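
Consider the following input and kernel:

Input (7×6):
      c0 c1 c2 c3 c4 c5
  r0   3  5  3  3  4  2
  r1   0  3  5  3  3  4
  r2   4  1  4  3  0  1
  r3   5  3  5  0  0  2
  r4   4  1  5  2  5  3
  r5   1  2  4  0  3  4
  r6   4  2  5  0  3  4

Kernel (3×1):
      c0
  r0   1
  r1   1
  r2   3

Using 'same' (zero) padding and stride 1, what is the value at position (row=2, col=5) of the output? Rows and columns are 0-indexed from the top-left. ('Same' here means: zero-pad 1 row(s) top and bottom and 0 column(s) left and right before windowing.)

11

The receptive field on the zero-padded input at this output position is [4 / 1 / 2]. Elementwise product with the kernel and sum: 4·1 + 1·1 + 2·3.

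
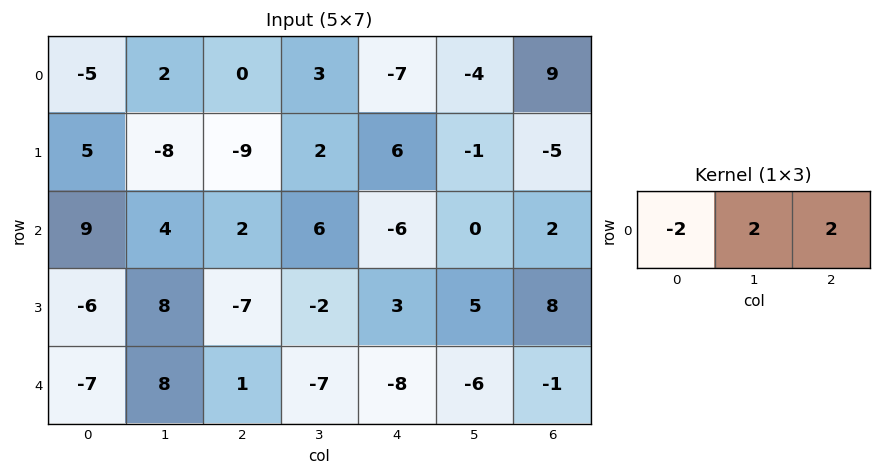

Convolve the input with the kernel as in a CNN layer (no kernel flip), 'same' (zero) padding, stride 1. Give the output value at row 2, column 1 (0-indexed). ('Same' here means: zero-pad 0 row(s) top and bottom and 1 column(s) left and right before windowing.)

-6

The receptive field on the zero-padded input at this output position is [9 4 2]. Elementwise product with the kernel and sum: 9·-2 + 4·2 + 2·2.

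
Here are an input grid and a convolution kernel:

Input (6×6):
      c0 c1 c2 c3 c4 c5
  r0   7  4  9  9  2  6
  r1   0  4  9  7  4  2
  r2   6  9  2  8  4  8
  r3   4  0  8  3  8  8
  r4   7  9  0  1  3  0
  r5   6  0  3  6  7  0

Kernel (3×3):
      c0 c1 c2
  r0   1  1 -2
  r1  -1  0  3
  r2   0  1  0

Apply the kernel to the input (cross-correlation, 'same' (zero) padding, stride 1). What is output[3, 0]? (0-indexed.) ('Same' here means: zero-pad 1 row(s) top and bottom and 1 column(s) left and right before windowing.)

-5

The receptive field on the zero-padded input at this output position is [0 6 9 / 0 4 0 / 0 7 9]. Elementwise product with the kernel and sum: 0·1 + 6·1 + 9·-2 + 0·-1 + 0·3 + 7·1.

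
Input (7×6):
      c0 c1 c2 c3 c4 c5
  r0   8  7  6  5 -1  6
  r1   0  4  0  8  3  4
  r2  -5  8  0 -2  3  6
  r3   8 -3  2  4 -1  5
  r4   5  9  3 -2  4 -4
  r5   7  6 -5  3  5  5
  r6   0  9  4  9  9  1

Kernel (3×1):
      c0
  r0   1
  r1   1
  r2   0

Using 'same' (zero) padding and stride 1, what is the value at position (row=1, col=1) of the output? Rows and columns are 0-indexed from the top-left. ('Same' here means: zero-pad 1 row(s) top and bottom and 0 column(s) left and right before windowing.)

11

The receptive field on the zero-padded input at this output position is [7 / 4 / 8]. Elementwise product with the kernel and sum: 7·1 + 4·1.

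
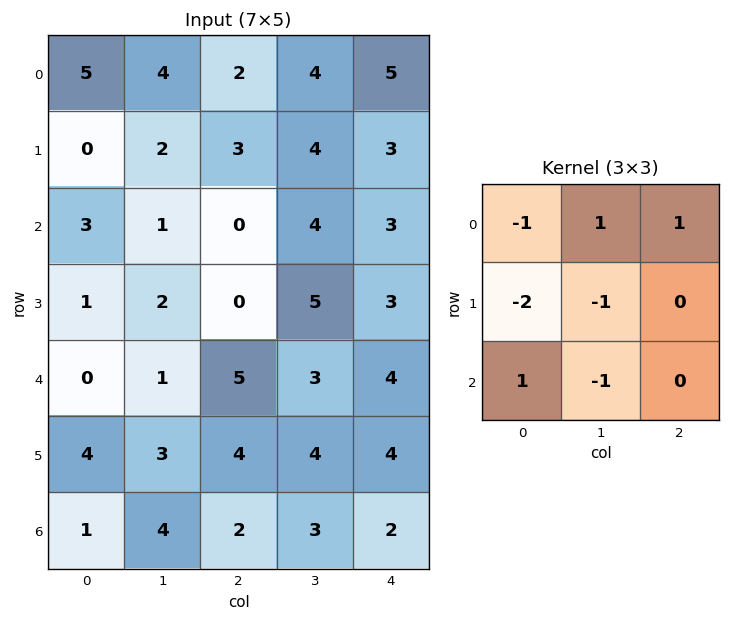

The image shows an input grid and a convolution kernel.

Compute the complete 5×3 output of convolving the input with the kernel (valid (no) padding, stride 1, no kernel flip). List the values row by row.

1 -4 -7
-3 5 -5
-7 -5 4
1 -5 -5
-8 -1 -11

Output[0,0]: The receptive field on the input at this output position is [5 4 2 / 0 2 3 / 3 1 0]. Elementwise product with the kernel and sum: 5·-1 + 4·1 + 2·1 + 0·-2 + 2·-1 + 3·1 + 1·-1.
Output[0,1]: The receptive field on the input at this output position is [4 2 4 / 2 3 4 / 1 0 4]. Elementwise product with the kernel and sum: 4·-1 + 2·1 + 4·1 + 2·-2 + 3·-1 + 1·1 + 0·-1.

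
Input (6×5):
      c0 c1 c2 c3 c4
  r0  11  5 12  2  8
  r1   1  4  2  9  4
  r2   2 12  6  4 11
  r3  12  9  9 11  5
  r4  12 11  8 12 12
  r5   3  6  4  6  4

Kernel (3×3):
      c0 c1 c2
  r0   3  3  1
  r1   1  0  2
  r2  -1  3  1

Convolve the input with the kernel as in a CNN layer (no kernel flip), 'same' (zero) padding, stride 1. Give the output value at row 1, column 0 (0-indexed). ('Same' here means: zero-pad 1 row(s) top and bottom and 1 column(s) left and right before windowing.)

The receptive field on the zero-padded input at this output position is [0 11 5 / 0 1 4 / 0 2 12]. Elementwise product with the kernel and sum: 0·3 + 11·3 + 5·1 + 0·1 + 4·2 + 0·-1 + 2·3 + 12·1.

64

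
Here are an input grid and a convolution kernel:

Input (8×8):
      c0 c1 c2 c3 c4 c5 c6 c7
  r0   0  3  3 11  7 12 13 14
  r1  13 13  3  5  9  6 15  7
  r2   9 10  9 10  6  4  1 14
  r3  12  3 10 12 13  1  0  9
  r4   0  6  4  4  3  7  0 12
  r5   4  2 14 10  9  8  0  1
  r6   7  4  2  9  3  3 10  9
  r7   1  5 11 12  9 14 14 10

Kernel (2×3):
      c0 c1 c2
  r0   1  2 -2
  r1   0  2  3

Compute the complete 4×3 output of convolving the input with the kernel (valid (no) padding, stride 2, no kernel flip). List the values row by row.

35 48 62
47 80 14
50 53 33
54 65 59

Output[0,0]: The receptive field on the input at this output position is [0 3 3 / 13 13 3]. Elementwise product with the kernel and sum: 0·1 + 3·2 + 3·-2 + 13·2 + 3·3.
Output[0,1]: The receptive field on the input at this output position is [3 11 7 / 3 5 9]. Elementwise product with the kernel and sum: 3·1 + 11·2 + 7·-2 + 5·2 + 9·3.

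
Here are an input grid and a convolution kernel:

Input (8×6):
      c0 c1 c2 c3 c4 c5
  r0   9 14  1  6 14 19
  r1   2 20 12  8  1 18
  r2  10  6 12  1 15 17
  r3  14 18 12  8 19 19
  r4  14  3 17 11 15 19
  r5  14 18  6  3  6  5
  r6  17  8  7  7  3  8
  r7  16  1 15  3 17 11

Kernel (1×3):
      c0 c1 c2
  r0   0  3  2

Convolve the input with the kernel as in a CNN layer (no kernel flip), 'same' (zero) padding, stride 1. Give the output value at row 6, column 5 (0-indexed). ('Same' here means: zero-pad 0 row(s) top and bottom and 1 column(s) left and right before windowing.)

24

The receptive field on the zero-padded input at this output position is [3 8 0]. Elementwise product with the kernel and sum: 8·3 + 0·2.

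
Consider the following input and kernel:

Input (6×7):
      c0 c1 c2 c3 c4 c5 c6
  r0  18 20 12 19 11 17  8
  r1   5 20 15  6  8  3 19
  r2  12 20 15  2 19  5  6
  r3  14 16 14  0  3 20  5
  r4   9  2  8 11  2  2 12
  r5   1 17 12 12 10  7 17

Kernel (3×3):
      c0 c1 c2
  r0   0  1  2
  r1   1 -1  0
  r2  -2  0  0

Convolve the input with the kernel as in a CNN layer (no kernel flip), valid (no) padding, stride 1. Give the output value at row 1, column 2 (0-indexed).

The receptive field on the input at this output position is [15 6 8 / 15 2 19 / 14 0 3]. Elementwise product with the kernel and sum: 6·1 + 8·2 + 15·1 + 2·-1 + 14·-2.

7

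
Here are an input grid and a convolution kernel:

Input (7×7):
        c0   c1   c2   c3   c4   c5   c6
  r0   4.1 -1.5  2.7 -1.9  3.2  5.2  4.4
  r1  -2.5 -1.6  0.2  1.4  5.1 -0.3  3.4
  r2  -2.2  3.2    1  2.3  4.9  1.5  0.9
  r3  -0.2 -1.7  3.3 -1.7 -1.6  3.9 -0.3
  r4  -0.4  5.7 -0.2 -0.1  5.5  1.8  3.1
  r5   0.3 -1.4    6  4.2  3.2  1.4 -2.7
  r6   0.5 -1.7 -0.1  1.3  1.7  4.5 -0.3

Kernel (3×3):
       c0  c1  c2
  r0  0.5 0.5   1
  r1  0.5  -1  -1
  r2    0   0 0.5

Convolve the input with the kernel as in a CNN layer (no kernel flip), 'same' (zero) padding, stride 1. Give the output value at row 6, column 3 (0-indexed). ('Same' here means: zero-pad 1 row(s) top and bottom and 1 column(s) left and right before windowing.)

5.25

The receptive field on the zero-padded input at this output position is [6 4.2 3.2 / -0.1 1.3 1.7 / 0 0 0]. Elementwise product with the kernel and sum: 6·0.5 + 4.2·0.5 + 3.2·1 + -0.1·0.5 + 1.3·-1 + 1.7·-1 + 0·0.5.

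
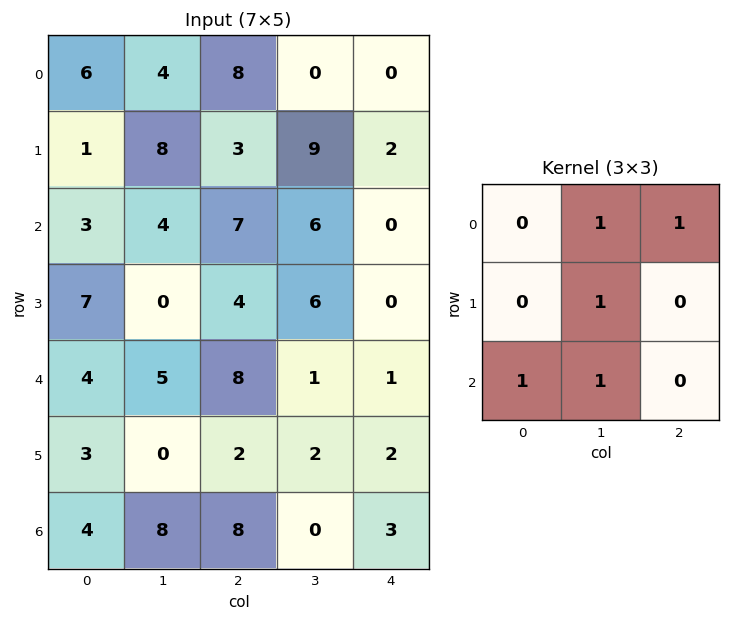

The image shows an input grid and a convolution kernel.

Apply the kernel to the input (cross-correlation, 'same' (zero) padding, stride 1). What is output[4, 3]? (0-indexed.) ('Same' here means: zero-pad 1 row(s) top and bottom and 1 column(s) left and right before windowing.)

The receptive field on the zero-padded input at this output position is [4 6 0 / 8 1 1 / 2 2 2]. Elementwise product with the kernel and sum: 6·1 + 0·1 + 1·1 + 2·1 + 2·1.

11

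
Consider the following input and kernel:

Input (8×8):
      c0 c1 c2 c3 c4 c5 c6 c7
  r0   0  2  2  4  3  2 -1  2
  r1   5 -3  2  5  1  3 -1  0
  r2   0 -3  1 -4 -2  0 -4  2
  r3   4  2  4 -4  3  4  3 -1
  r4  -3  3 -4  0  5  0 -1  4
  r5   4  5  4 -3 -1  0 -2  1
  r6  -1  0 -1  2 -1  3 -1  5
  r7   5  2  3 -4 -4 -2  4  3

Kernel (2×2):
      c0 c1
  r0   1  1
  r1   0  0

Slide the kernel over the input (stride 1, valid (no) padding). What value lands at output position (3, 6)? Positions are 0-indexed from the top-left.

2

The receptive field on the input at this output position is [3 -1 / -1 4]. Elementwise product with the kernel and sum: 3·1 + -1·1.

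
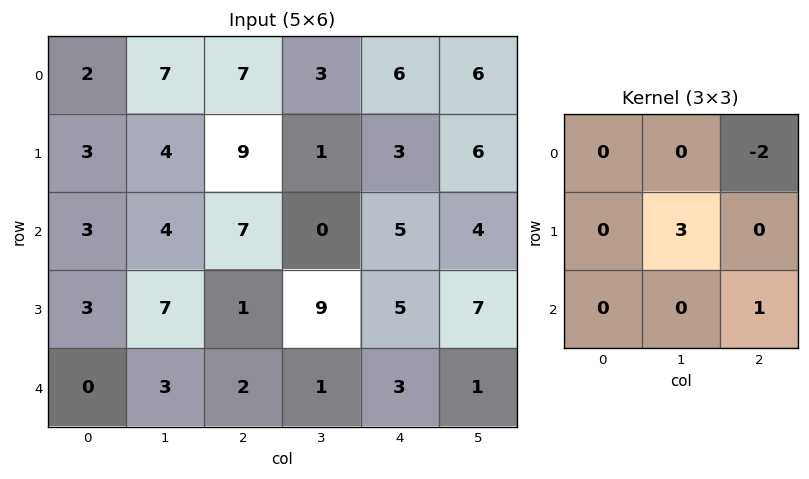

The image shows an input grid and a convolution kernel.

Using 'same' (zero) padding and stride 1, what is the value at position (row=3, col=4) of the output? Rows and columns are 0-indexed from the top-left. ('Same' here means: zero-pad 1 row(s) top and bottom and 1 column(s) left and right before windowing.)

The receptive field on the zero-padded input at this output position is [0 5 4 / 9 5 7 / 1 3 1]. Elementwise product with the kernel and sum: 4·-2 + 5·3 + 1·1.

8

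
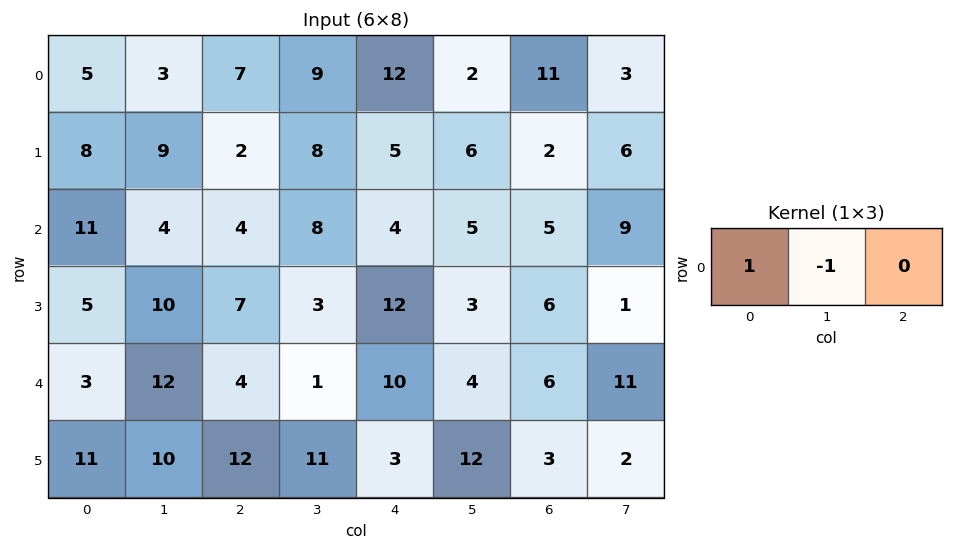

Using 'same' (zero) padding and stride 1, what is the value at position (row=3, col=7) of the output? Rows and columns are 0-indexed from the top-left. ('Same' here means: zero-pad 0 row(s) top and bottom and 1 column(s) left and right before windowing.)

The receptive field on the zero-padded input at this output position is [6 1 0]. Elementwise product with the kernel and sum: 6·1 + 1·-1.

5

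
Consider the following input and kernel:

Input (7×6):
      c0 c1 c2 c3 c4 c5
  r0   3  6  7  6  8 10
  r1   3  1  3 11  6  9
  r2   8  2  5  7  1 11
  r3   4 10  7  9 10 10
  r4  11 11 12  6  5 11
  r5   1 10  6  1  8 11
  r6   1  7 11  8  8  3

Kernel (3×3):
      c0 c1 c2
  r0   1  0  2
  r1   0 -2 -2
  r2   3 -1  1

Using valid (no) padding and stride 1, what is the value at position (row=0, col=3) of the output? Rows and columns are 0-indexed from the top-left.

27

The receptive field on the input at this output position is [6 8 10 / 11 6 9 / 7 1 11]. Elementwise product with the kernel and sum: 6·1 + 10·2 + 6·-2 + 9·-2 + 7·3 + 1·-1 + 11·1.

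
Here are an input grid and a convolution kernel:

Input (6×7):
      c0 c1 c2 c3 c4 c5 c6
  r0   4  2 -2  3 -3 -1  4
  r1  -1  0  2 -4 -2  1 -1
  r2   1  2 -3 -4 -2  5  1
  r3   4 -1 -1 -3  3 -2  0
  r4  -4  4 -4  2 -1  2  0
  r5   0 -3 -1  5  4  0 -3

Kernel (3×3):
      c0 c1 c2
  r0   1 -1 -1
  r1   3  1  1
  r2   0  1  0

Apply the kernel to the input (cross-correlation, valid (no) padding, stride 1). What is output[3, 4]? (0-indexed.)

4

The receptive field on the input at this output position is [3 -2 0 / -1 2 0 / 4 0 -3]. Elementwise product with the kernel and sum: 3·1 + -2·-1 + 0·-1 + -1·3 + 2·1 + 0·1 + 0·1.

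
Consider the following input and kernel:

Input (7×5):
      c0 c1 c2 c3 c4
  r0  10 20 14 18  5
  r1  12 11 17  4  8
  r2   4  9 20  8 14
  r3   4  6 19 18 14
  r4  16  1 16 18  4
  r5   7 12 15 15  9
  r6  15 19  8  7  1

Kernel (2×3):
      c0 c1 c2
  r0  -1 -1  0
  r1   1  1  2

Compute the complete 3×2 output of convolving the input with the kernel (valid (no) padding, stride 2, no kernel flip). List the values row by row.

Output[0,0]: The receptive field on the input at this output position is [10 20 14 / 12 11 17]. Elementwise product with the kernel and sum: 10·-1 + 20·-1 + 12·1 + 11·1 + 17·2.

27 5
35 37
32 14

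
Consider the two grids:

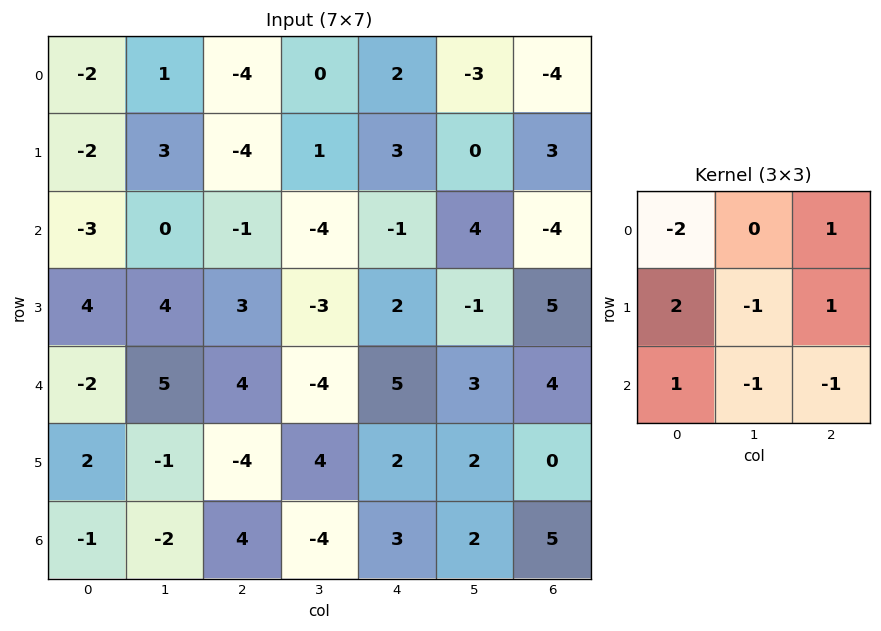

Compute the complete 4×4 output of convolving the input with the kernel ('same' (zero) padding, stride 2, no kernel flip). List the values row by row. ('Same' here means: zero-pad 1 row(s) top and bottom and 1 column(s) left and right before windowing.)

2 12 -7 -5
-2 -4 -9 6
10 -10 -5 6
-2 -6 -15 -5

Output[0,0]: The receptive field on the zero-padded input at this output position is [0 0 0 / 0 -2 1 / 0 -2 3]. Elementwise product with the kernel and sum: 0·-2 + 0·1 + 0·2 + -2·-1 + 1·1 + 0·1 + -2·-1 + 3·-1.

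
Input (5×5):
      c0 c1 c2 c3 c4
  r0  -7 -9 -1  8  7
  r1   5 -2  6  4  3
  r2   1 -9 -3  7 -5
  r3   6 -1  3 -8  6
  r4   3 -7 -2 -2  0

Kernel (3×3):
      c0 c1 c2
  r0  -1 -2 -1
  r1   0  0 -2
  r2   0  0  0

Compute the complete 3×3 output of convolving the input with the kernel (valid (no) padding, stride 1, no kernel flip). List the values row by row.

Output[0,0]: The receptive field on the input at this output position is [-7 -9 -1 / 5 -2 6 / 1 -9 -3]. Elementwise product with the kernel and sum: -7·-1 + -9·-2 + -1·-1 + 6·-2.

14 -5 -28
-1 -28 -7
14 24 -18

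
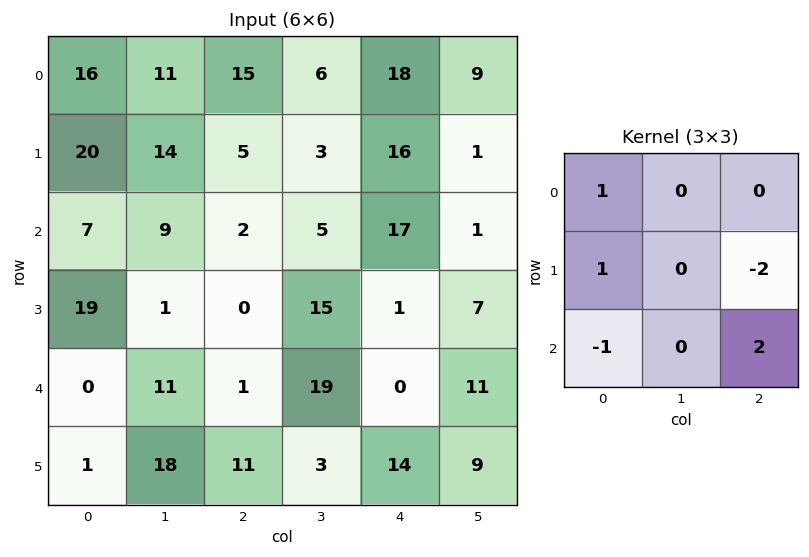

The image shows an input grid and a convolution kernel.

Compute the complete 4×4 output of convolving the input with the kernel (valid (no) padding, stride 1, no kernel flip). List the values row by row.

Output[0,0]: The receptive field on the input at this output position is [16 11 15 / 20 14 5 / 7 9 2]. Elementwise product with the kernel and sum: 16·1 + 20·1 + 5·-2 + 7·-1 + 2·2.
Output[0,1]: The receptive field on the input at this output position is [11 15 6 / 14 5 3 / 9 2 5]. Elementwise product with the kernel and sum: 11·1 + 14·1 + 3·-2 + 9·-1 + 5·2.

23 20 20 4
4 42 -25 5
28 7 -1 9
38 -38 18 27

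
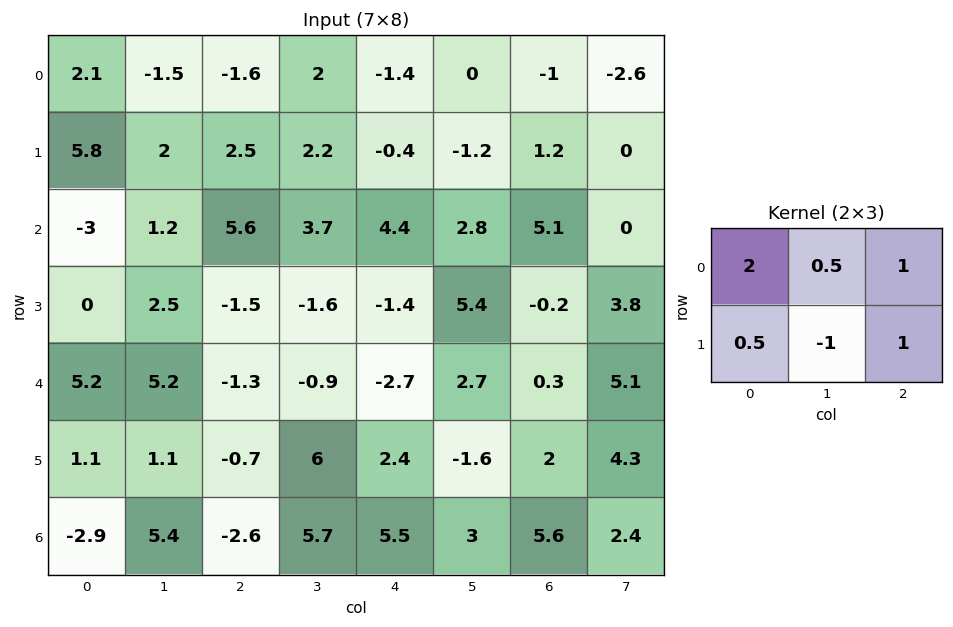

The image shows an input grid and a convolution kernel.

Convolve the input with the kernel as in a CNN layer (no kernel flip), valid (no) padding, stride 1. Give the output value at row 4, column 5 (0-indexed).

The receptive field on the input at this output position is [2.7 0.3 5.1 / -1.6 2 4.3]. Elementwise product with the kernel and sum: 2.7·2 + 0.3·0.5 + 5.1·1 + -1.6·0.5 + 2·-1 + 4.3·1.

12.15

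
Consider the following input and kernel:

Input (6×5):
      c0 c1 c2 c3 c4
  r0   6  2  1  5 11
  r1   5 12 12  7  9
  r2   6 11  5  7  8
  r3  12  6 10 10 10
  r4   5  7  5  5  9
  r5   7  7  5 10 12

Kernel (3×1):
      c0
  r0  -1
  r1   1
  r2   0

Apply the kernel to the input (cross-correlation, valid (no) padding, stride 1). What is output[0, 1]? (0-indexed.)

10

The receptive field on the input at this output position is [2 / 12 / 11]. Elementwise product with the kernel and sum: 2·-1 + 12·1.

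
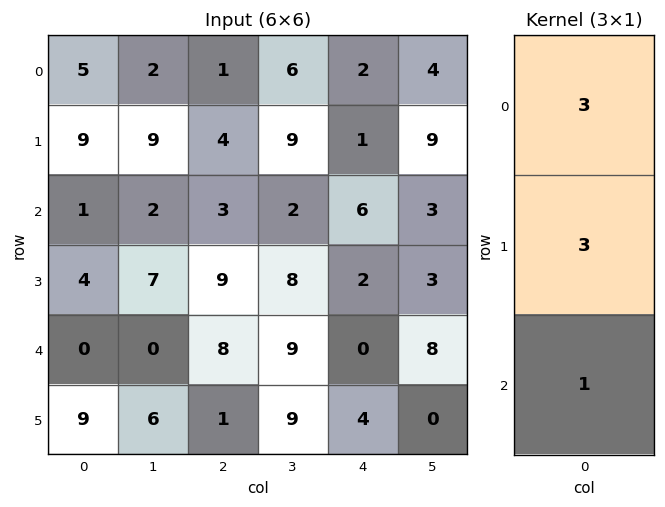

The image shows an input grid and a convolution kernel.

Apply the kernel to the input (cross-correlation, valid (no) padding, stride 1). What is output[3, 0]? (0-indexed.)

21

The receptive field on the input at this output position is [4 / 0 / 9]. Elementwise product with the kernel and sum: 4·3 + 0·3 + 9·1.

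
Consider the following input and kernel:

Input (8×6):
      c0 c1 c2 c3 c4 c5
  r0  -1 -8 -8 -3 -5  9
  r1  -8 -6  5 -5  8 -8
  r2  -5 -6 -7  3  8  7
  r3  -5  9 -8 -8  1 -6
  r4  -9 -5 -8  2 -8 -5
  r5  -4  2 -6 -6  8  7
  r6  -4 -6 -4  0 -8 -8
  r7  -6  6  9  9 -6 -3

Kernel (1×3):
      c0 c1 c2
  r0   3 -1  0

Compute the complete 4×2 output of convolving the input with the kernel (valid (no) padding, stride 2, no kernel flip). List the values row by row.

Output[0,0]: The receptive field on the input at this output position is [-1 -8 -8]. Elementwise product with the kernel and sum: -1·3 + -8·-1.

5 -21
-9 -24
-22 -26
-6 -12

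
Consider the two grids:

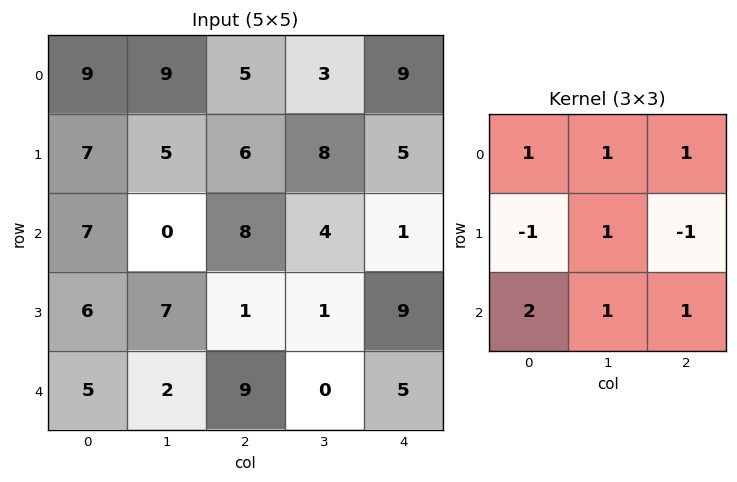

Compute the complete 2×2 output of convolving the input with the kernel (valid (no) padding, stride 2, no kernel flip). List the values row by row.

Output[0,0]: The receptive field on the input at this output position is [9 9 5 / 7 5 6 / 7 0 8]. Elementwise product with the kernel and sum: 9·1 + 9·1 + 5·1 + 7·-1 + 5·1 + 6·-1 + 7·2 + 0·1 + 8·1.

37 35
36 27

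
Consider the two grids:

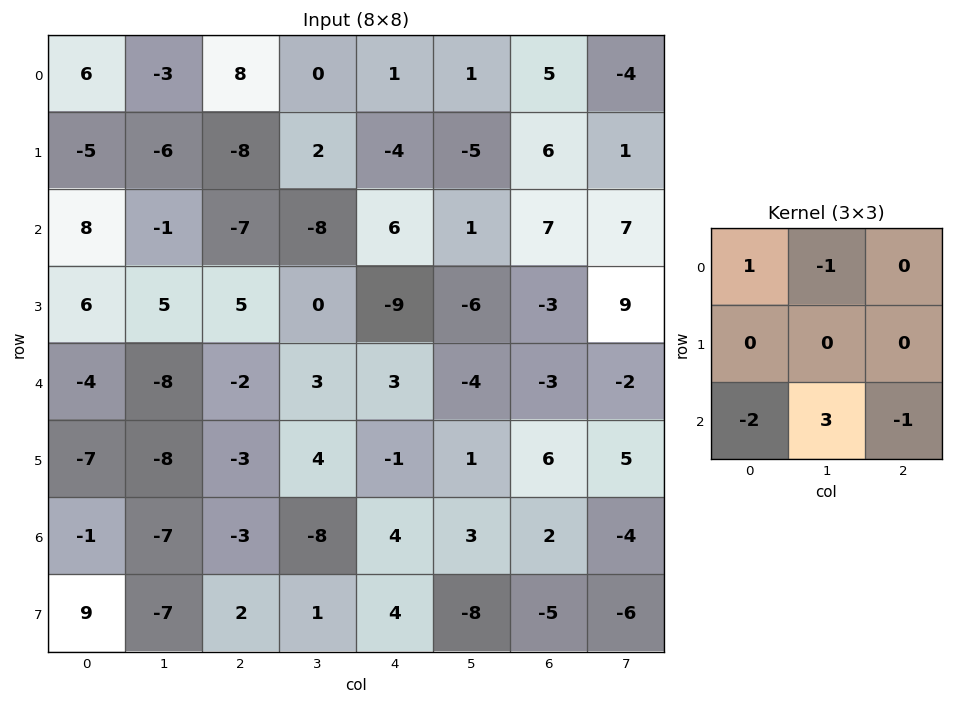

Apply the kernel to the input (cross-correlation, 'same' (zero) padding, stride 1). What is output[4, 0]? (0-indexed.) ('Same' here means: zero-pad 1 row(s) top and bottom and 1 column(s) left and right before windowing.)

-19

The receptive field on the zero-padded input at this output position is [0 6 5 / 0 -4 -8 / 0 -7 -8]. Elementwise product with the kernel and sum: 0·1 + 6·-1 + 0·-2 + -7·3 + -8·-1.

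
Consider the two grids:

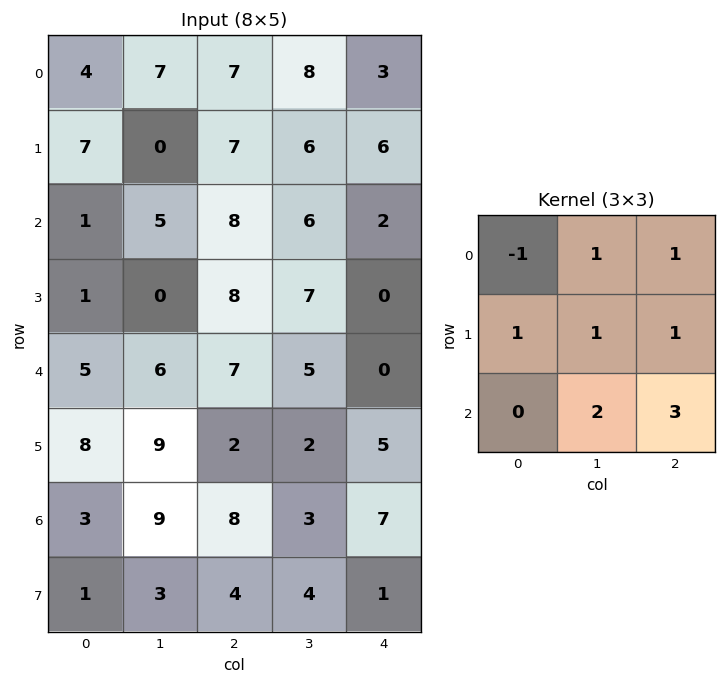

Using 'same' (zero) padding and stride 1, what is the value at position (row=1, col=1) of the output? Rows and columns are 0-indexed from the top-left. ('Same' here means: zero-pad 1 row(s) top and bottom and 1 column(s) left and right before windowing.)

The receptive field on the zero-padded input at this output position is [4 7 7 / 7 0 7 / 1 5 8]. Elementwise product with the kernel and sum: 4·-1 + 7·1 + 7·1 + 7·1 + 0·1 + 7·1 + 5·2 + 8·3.

58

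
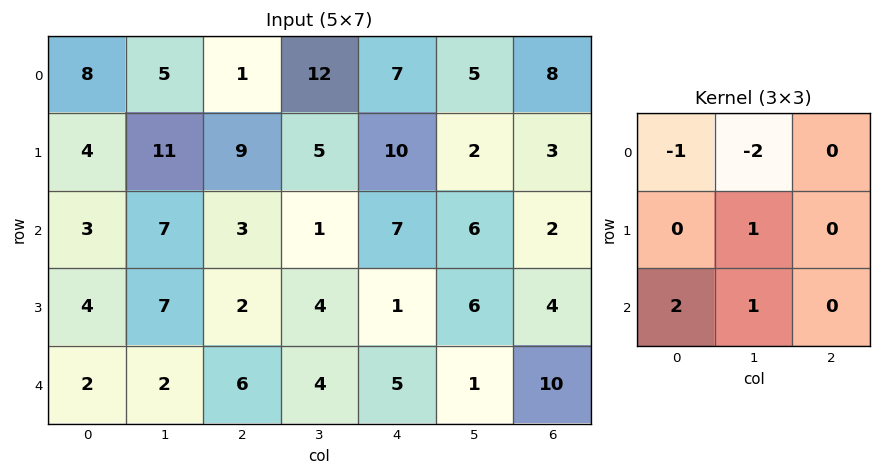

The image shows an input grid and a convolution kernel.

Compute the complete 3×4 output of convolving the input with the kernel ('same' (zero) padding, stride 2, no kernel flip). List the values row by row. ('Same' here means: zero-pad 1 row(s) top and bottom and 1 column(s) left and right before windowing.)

12 32 27 15
-1 -10 -9 10
-6 -5 -1 -4

Output[0,0]: The receptive field on the zero-padded input at this output position is [0 0 0 / 0 8 5 / 0 4 11]. Elementwise product with the kernel and sum: 0·-1 + 0·-2 + 8·1 + 0·2 + 4·1.
Output[0,1]: The receptive field on the zero-padded input at this output position is [0 0 0 / 5 1 12 / 11 9 5]. Elementwise product with the kernel and sum: 0·-1 + 0·-2 + 1·1 + 11·2 + 9·1.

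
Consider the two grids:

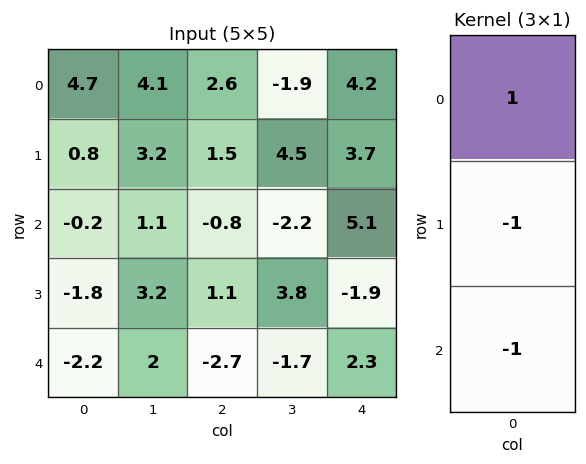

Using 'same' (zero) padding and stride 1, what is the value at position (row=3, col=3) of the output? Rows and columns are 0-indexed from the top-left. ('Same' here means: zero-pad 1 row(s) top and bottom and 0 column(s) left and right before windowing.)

-4.3

The receptive field on the zero-padded input at this output position is [-2.2 / 3.8 / -1.7]. Elementwise product with the kernel and sum: -2.2·1 + 3.8·-1 + -1.7·-1.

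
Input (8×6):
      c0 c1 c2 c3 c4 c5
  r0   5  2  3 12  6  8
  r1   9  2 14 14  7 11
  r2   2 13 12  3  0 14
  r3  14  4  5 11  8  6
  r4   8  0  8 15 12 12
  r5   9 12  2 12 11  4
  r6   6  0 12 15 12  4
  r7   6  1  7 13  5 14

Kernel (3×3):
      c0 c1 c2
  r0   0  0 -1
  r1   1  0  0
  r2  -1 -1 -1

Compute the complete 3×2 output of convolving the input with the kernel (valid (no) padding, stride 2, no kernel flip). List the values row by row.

-21 -7
-14 -30
-17 -49

Output[0,0]: The receptive field on the input at this output position is [5 2 3 / 9 2 14 / 2 13 12]. Elementwise product with the kernel and sum: 3·-1 + 9·1 + 2·-1 + 13·-1 + 12·-1.
Output[0,1]: The receptive field on the input at this output position is [3 12 6 / 14 14 7 / 12 3 0]. Elementwise product with the kernel and sum: 6·-1 + 14·1 + 12·-1 + 3·-1 + 0·-1.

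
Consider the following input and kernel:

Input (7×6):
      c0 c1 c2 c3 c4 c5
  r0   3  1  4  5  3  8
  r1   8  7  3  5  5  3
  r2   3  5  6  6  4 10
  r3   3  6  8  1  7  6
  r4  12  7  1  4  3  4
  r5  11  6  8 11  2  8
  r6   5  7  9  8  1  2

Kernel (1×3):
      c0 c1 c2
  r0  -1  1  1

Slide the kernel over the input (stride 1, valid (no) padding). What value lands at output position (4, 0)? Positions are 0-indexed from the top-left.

-4

The receptive field on the input at this output position is [12 7 1]. Elementwise product with the kernel and sum: 12·-1 + 7·1 + 1·1.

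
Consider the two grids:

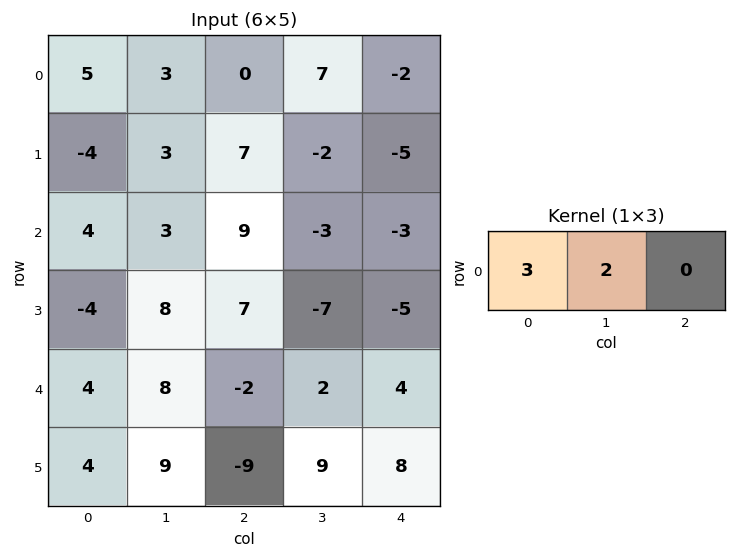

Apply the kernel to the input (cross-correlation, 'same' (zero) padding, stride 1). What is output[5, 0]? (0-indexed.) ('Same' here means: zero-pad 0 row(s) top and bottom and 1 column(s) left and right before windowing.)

8

The receptive field on the zero-padded input at this output position is [0 4 9]. Elementwise product with the kernel and sum: 0·3 + 4·2.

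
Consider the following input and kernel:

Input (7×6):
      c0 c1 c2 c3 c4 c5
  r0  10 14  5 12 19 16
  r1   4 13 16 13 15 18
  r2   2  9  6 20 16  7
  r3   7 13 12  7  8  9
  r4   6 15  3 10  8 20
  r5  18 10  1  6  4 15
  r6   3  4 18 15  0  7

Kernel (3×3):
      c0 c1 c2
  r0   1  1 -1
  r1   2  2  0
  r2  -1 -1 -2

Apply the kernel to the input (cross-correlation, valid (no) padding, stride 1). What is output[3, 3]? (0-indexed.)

The receptive field on the input at this output position is [7 8 9 / 10 8 20 / 6 4 15]. Elementwise product with the kernel and sum: 7·1 + 8·1 + 9·-1 + 10·2 + 8·2 + 6·-1 + 4·-1 + 15·-2.

2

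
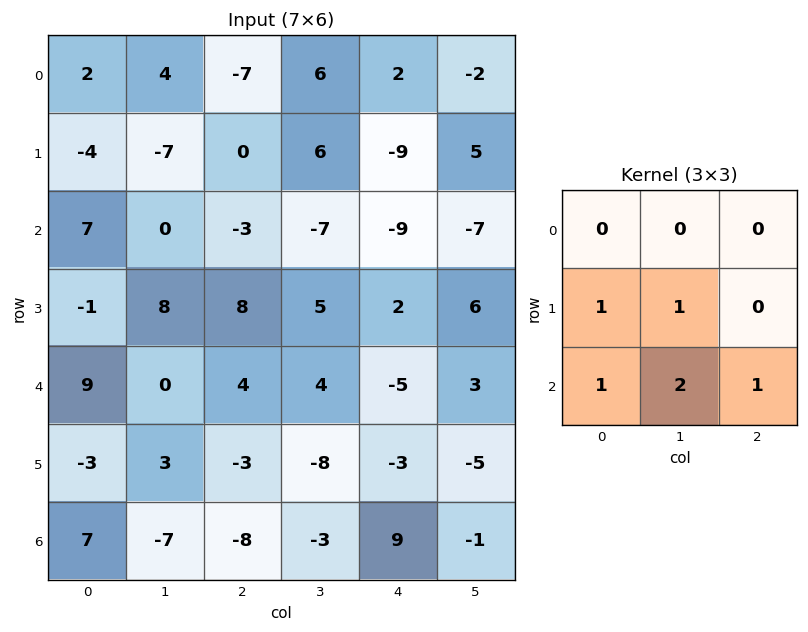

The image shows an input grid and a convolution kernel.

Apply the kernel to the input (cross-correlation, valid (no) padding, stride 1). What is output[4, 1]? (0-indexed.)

The receptive field on the input at this output position is [0 4 4 / 3 -3 -8 / -7 -8 -3]. Elementwise product with the kernel and sum: 3·1 + -3·1 + -7·1 + -8·2 + -3·1.

-26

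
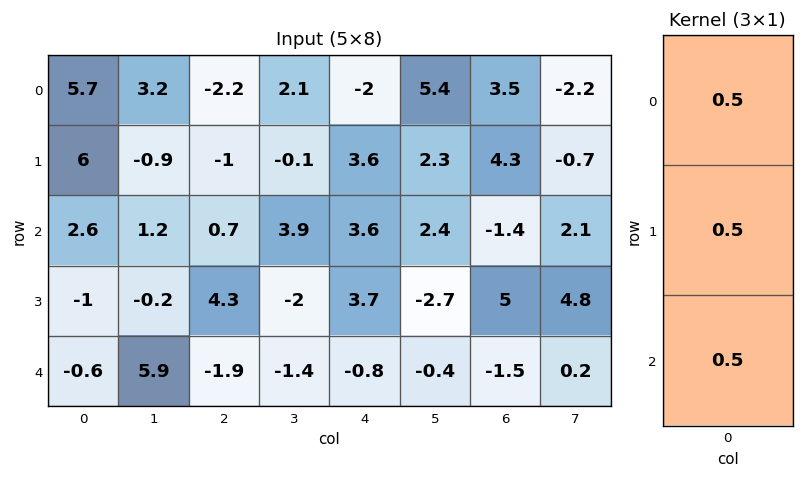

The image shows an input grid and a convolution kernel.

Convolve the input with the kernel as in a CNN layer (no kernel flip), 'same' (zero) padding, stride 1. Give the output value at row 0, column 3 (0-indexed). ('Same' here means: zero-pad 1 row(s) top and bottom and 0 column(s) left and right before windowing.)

1

The receptive field on the zero-padded input at this output position is [0 / 2.1 / -0.1]. Elementwise product with the kernel and sum: 0·0.5 + 2.1·0.5 + -0.1·0.5.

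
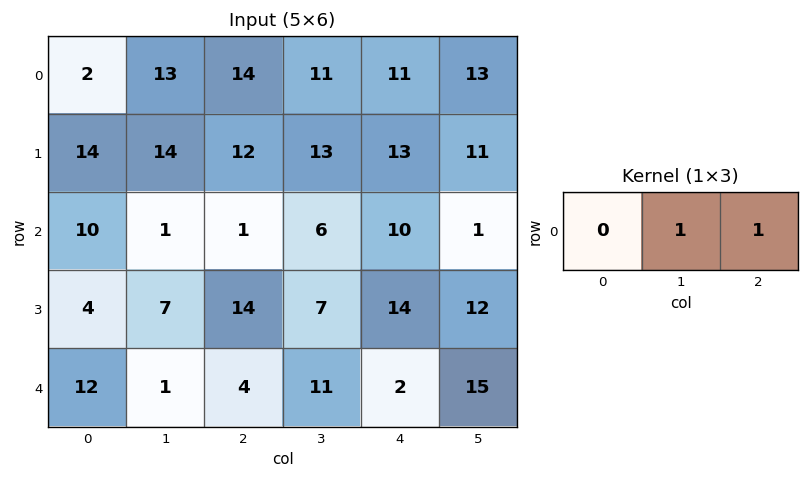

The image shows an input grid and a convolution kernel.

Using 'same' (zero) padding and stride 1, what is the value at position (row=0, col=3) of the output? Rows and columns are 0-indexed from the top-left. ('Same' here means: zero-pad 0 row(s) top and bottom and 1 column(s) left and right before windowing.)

22

The receptive field on the zero-padded input at this output position is [14 11 11]. Elementwise product with the kernel and sum: 11·1 + 11·1.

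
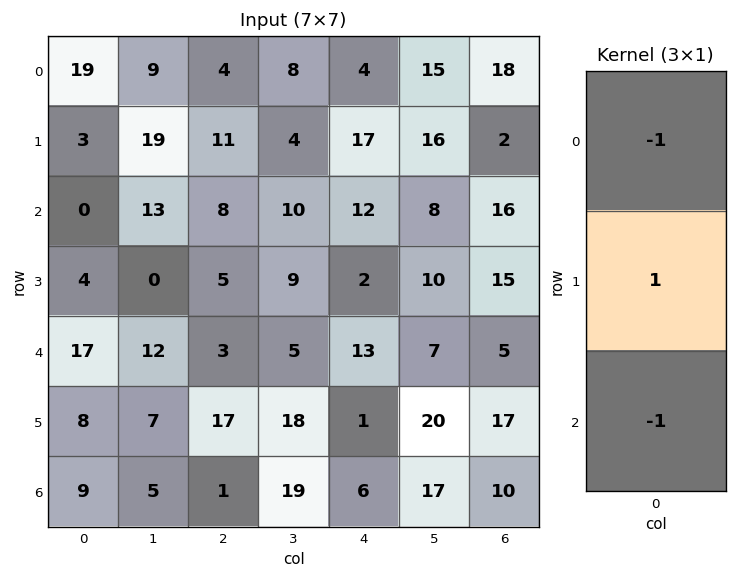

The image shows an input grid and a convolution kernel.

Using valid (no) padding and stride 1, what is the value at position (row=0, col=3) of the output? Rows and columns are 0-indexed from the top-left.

The receptive field on the input at this output position is [8 / 4 / 10]. Elementwise product with the kernel and sum: 8·-1 + 4·1 + 10·-1.

-14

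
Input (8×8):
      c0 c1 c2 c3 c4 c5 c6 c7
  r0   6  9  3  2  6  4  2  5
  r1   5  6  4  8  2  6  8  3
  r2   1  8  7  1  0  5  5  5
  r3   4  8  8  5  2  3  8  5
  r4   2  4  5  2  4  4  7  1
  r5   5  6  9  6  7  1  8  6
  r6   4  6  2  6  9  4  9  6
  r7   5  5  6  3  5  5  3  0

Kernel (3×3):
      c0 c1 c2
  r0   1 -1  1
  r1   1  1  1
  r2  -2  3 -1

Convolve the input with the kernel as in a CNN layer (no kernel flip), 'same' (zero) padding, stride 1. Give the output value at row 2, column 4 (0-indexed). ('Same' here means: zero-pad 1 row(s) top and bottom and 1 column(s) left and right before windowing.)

The receptive field on the zero-padded input at this output position is [8 2 6 / 1 0 5 / 5 2 3]. Elementwise product with the kernel and sum: 8·1 + 2·-1 + 6·1 + 1·1 + 0·1 + 5·1 + 5·-2 + 2·3 + 3·-1.

11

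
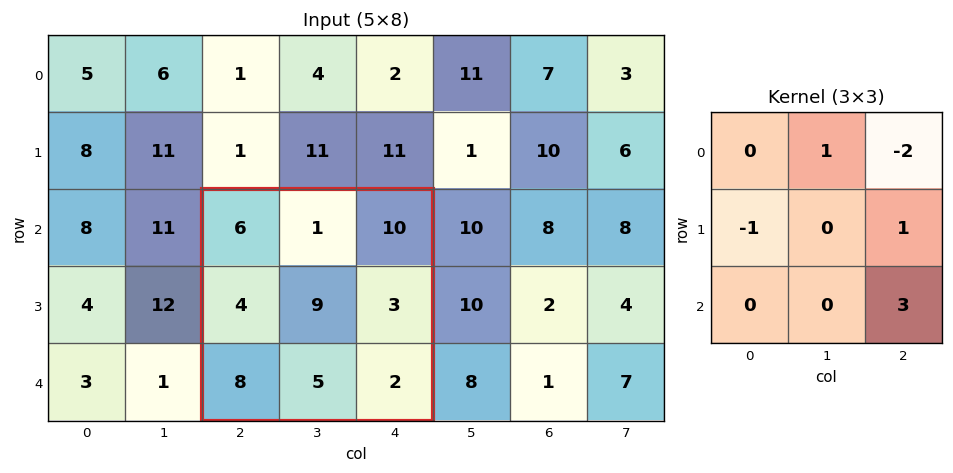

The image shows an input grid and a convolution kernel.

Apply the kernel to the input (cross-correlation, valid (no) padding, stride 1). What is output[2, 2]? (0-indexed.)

The receptive field on the input at this output position is [6 1 10 / 4 9 3 / 8 5 2]. Elementwise product with the kernel and sum: 1·1 + 10·-2 + 4·-1 + 3·1 + 2·3.

-14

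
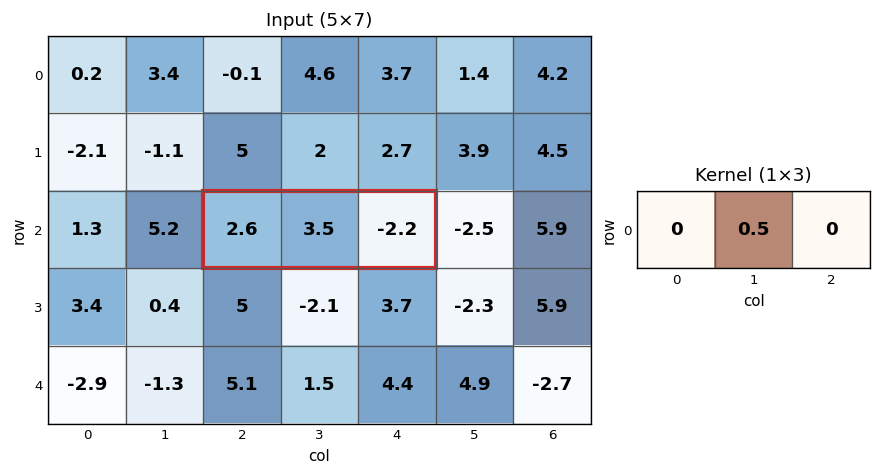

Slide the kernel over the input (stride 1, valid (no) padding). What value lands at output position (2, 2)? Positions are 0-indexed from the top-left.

The receptive field on the input at this output position is [2.6 3.5 -2.2]. Elementwise product with the kernel and sum: 3.5·0.5.

1.75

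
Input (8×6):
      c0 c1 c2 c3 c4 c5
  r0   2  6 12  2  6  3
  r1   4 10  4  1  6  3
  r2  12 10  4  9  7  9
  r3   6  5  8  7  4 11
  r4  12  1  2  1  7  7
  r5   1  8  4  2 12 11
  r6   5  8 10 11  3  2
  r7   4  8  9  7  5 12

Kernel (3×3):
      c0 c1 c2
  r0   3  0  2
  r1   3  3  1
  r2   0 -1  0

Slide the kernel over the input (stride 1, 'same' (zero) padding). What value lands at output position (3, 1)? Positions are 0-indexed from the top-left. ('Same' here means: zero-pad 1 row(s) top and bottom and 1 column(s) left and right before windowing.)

The receptive field on the zero-padded input at this output position is [12 10 4 / 6 5 8 / 12 1 2]. Elementwise product with the kernel and sum: 12·3 + 4·2 + 6·3 + 5·3 + 8·1 + 1·-1.

84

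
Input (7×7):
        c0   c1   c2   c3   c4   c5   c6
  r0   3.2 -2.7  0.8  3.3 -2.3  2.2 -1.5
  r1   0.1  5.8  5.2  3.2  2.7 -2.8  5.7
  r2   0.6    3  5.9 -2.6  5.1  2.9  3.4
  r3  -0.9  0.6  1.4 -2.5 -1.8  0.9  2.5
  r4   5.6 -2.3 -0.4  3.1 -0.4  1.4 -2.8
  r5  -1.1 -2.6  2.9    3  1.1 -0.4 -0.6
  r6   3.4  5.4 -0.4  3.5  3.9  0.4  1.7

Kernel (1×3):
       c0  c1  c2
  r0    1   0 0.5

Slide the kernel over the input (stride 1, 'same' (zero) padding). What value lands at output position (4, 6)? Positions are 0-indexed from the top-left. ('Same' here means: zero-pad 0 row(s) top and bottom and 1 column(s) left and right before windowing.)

1.4

The receptive field on the zero-padded input at this output position is [1.4 -2.8 0]. Elementwise product with the kernel and sum: 1.4·1 + 0·0.5.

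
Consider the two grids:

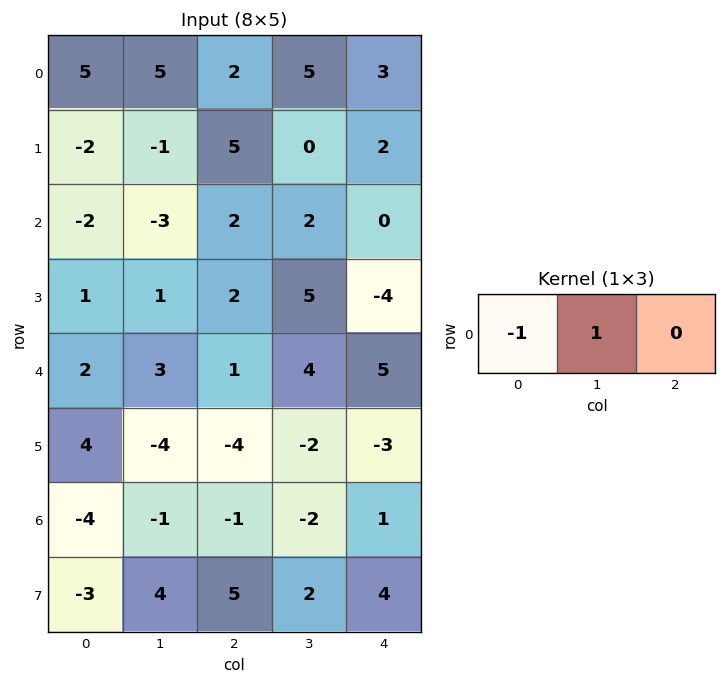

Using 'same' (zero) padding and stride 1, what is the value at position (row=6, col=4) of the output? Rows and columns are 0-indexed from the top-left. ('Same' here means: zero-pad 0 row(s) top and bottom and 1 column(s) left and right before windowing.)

3

The receptive field on the zero-padded input at this output position is [-2 1 0]. Elementwise product with the kernel and sum: -2·-1 + 1·1.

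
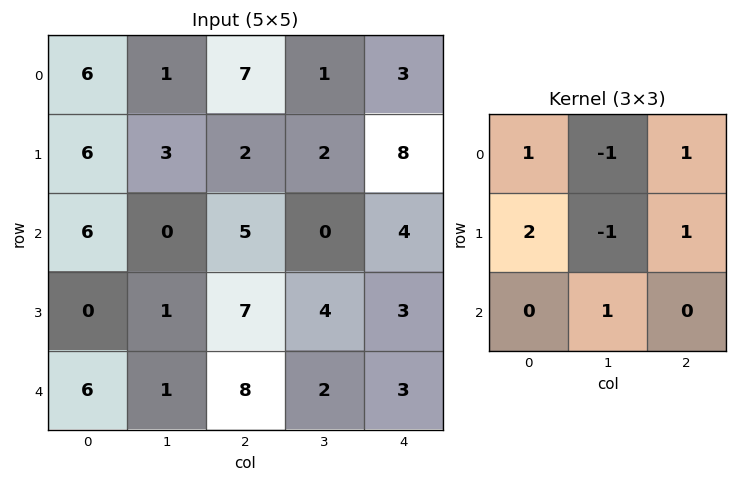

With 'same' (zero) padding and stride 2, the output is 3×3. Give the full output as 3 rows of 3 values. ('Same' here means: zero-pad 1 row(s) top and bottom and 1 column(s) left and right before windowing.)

Output[0,0]: The receptive field on the zero-padded input at this output position is [0 0 0 / 0 6 1 / 0 6 3]. Elementwise product with the kernel and sum: 0·1 + 0·-1 + 0·1 + 0·2 + 6·-1 + 1·1 + 6·1.
Output[0,1]: The receptive field on the zero-padded input at this output position is [0 0 0 / 1 7 1 / 3 2 2]. Elementwise product with the kernel and sum: 0·1 + 0·-1 + 0·1 + 1·2 + 7·-1 + 1·1 + 2·1.

1 -2 7
-9 5 -7
-4 -6 2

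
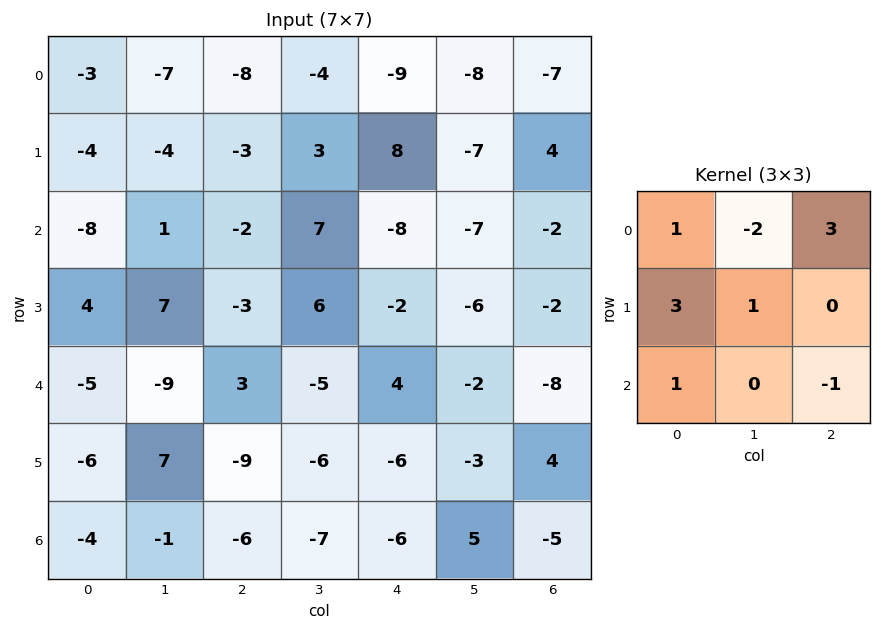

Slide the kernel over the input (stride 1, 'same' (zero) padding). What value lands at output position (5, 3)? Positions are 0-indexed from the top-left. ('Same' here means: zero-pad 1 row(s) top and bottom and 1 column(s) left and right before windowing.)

The receptive field on the zero-padded input at this output position is [3 -5 4 / -9 -6 -6 / -6 -7 -6]. Elementwise product with the kernel and sum: 3·1 + -5·-2 + 4·3 + -9·3 + -6·1 + -6·1 + -6·-1.

-8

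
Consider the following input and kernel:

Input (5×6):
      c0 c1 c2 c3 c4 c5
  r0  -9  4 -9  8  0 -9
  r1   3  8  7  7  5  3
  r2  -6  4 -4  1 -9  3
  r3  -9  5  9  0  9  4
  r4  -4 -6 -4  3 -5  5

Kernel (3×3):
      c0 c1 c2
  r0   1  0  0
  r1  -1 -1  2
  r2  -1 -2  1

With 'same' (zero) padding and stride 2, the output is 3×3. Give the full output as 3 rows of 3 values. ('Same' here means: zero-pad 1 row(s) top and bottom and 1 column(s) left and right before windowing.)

19 6 -40
37 -13 7
-8 21 12

Output[0,0]: The receptive field on the zero-padded input at this output position is [0 0 0 / 0 -9 4 / 0 3 8]. Elementwise product with the kernel and sum: 0·1 + 0·-1 + -9·-1 + 4·2 + 0·-1 + 3·-2 + 8·1.
Output[0,1]: The receptive field on the zero-padded input at this output position is [0 0 0 / 4 -9 8 / 8 7 7]. Elementwise product with the kernel and sum: 0·1 + 4·-1 + -9·-1 + 8·2 + 8·-1 + 7·-2 + 7·1.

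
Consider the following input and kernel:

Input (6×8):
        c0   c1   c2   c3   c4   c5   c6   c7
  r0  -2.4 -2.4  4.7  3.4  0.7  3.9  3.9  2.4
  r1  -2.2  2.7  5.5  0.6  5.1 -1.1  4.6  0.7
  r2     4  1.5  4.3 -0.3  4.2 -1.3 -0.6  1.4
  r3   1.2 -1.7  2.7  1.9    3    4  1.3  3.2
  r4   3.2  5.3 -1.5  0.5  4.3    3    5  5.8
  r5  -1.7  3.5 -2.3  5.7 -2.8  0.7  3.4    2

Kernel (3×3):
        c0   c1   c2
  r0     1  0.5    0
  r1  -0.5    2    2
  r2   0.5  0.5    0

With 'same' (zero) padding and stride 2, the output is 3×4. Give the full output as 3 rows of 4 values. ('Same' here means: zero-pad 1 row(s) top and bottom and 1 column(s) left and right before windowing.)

-10.7 21.5 10.35 12.4
10.5 13.2 11.55 6.1
16.75 -4.4 19.2 26.8

Output[0,0]: The receptive field on the zero-padded input at this output position is [0 0 0 / 0 -2.4 -2.4 / 0 -2.2 2.7]. Elementwise product with the kernel and sum: 0·1 + 0·0.5 + 0·-0.5 + -2.4·2 + -2.4·2 + 0·0.5 + -2.2·0.5.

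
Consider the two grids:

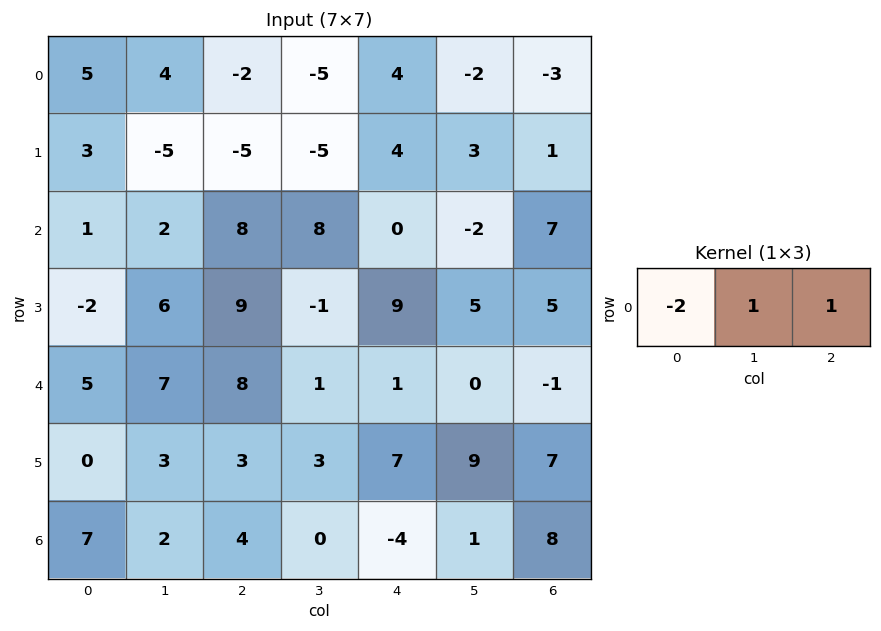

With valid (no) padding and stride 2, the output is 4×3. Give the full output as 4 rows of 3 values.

-8 3 -13
8 -8 5
5 -14 -3
-8 -12 17

Output[0,0]: The receptive field on the input at this output position is [5 4 -2]. Elementwise product with the kernel and sum: 5·-2 + 4·1 + -2·1.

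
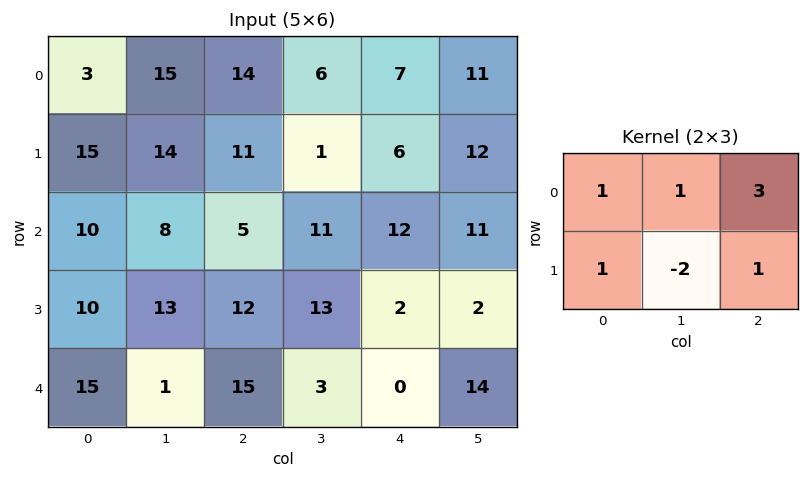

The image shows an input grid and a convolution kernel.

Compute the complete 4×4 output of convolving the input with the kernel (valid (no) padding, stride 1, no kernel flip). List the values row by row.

Output[0,0]: The receptive field on the input at this output position is [3 15 14 / 15 14 11]. Elementwise product with the kernel and sum: 3·1 + 15·1 + 14·3 + 15·1 + 14·-2 + 11·1.

58 40 56 47
61 37 25 41
29 48 40 67
87 38 40 38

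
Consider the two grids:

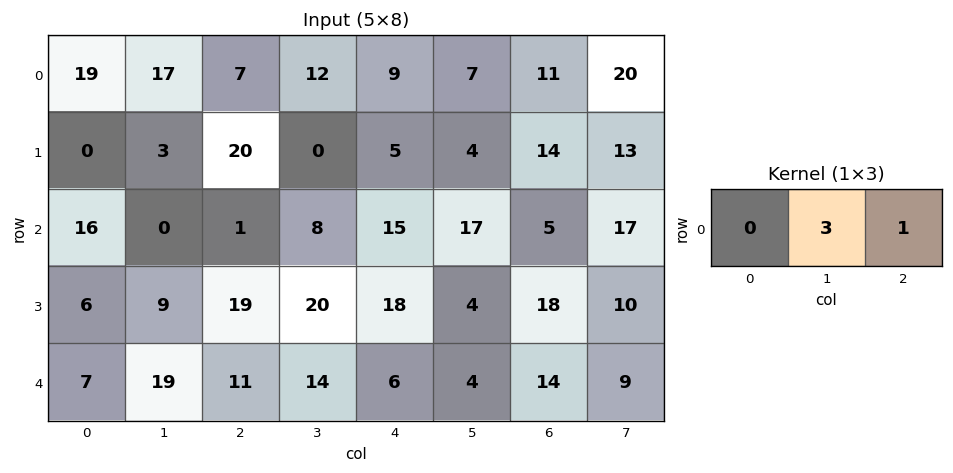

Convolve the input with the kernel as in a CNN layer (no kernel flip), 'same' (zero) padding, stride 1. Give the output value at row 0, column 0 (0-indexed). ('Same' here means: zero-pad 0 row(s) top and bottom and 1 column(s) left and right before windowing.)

The receptive field on the zero-padded input at this output position is [0 19 17]. Elementwise product with the kernel and sum: 19·3 + 17·1.

74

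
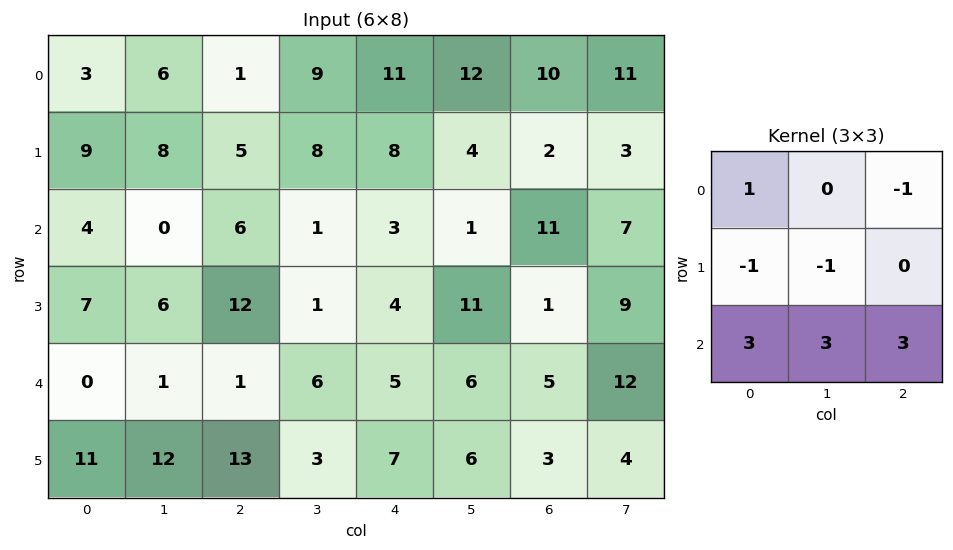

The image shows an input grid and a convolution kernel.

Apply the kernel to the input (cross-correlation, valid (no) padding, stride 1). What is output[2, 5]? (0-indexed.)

51

The receptive field on the input at this output position is [1 11 7 / 11 1 9 / 6 5 12]. Elementwise product with the kernel and sum: 1·1 + 7·-1 + 11·-1 + 1·-1 + 6·3 + 5·3 + 12·3.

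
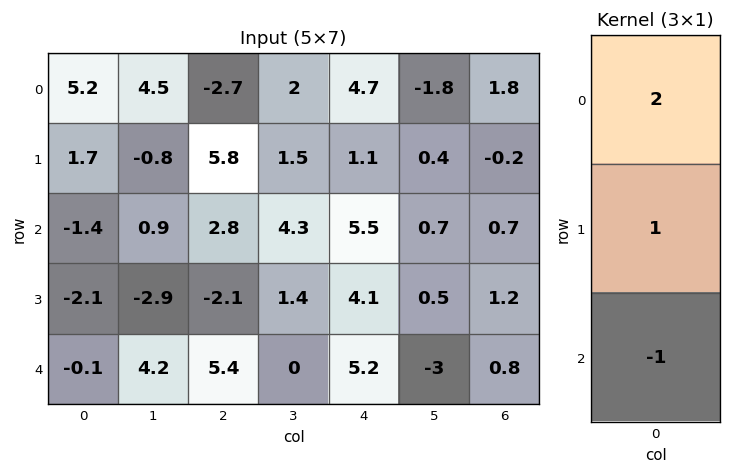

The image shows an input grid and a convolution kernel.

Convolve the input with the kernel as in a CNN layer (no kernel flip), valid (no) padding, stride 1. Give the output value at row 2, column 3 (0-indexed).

10

The receptive field on the input at this output position is [4.3 / 1.4 / 0]. Elementwise product with the kernel and sum: 4.3·2 + 1.4·1 + 0·-1.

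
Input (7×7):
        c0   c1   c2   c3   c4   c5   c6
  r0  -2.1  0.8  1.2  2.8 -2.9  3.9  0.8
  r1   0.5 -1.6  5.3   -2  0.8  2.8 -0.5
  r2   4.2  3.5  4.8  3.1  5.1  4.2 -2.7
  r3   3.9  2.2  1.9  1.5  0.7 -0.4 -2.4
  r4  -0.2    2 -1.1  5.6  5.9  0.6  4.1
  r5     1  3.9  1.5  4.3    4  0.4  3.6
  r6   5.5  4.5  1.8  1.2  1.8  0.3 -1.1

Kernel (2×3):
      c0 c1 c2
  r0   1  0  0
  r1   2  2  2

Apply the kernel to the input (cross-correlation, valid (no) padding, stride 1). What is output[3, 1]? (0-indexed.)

The receptive field on the input at this output position is [2.2 1.9 1.5 / 2 -1.1 5.6]. Elementwise product with the kernel and sum: 2.2·1 + 2·2 + -1.1·2 + 5.6·2.

15.2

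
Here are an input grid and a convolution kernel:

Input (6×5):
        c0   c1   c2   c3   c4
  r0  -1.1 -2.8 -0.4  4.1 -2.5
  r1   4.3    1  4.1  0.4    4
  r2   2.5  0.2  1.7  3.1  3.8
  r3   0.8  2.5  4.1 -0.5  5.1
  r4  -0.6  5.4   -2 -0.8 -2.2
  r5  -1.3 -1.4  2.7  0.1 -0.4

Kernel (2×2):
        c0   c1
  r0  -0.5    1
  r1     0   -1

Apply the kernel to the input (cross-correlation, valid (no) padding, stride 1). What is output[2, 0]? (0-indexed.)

-3.55

The receptive field on the input at this output position is [2.5 0.2 / 0.8 2.5]. Elementwise product with the kernel and sum: 2.5·-0.5 + 0.2·1 + 2.5·-1.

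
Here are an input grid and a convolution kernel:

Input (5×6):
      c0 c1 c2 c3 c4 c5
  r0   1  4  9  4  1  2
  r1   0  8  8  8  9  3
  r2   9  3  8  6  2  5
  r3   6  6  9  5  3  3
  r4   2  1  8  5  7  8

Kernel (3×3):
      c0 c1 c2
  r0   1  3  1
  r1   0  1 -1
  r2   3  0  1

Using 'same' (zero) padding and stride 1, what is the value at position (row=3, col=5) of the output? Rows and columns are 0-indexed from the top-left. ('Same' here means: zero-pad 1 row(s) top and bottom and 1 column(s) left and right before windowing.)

41

The receptive field on the zero-padded input at this output position is [2 5 0 / 3 3 0 / 7 8 0]. Elementwise product with the kernel and sum: 2·1 + 5·3 + 0·1 + 3·1 + 0·-1 + 7·3 + 0·1.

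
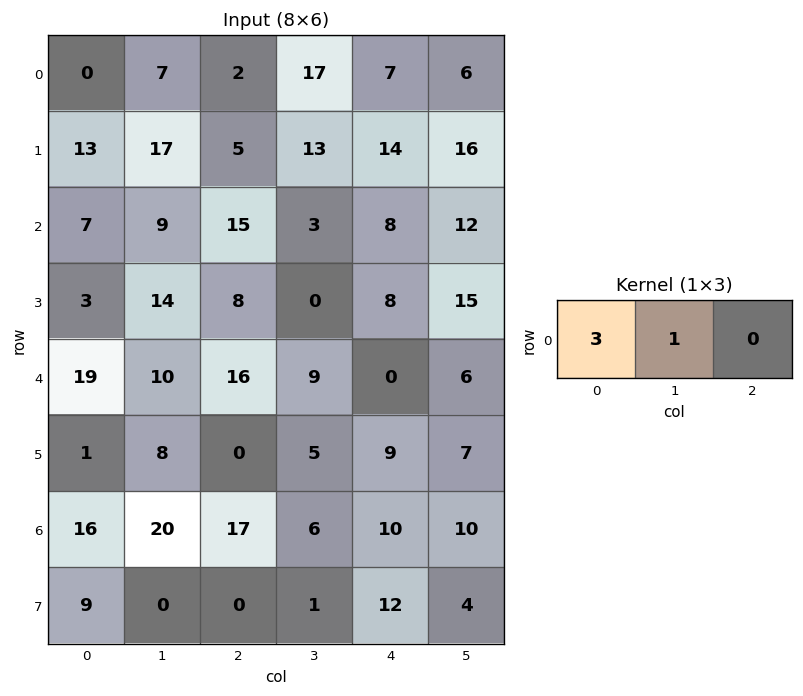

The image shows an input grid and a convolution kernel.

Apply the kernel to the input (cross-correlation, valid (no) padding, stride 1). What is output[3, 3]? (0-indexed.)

8

The receptive field on the input at this output position is [0 8 15]. Elementwise product with the kernel and sum: 0·3 + 8·1.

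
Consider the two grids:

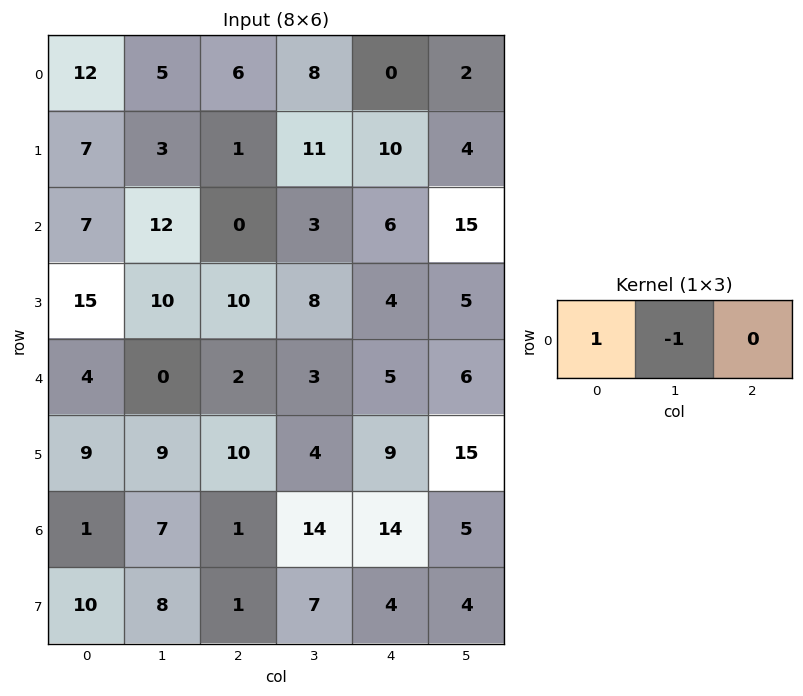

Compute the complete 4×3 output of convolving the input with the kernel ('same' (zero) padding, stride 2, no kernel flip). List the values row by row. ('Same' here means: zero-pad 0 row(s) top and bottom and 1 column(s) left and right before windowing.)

-12 -1 8
-7 12 -3
-4 -2 -2
-1 6 0

Output[0,0]: The receptive field on the zero-padded input at this output position is [0 12 5]. Elementwise product with the kernel and sum: 0·1 + 12·-1.
Output[0,1]: The receptive field on the zero-padded input at this output position is [5 6 8]. Elementwise product with the kernel and sum: 5·1 + 6·-1.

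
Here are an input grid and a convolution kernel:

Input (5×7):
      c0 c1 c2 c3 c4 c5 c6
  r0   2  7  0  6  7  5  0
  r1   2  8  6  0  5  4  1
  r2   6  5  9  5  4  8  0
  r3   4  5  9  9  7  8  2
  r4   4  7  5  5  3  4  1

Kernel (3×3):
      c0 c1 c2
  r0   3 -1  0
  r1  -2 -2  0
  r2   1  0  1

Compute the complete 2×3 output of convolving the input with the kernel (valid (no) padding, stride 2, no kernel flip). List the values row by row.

-6 -5 2
4 -6 -22

Output[0,0]: The receptive field on the input at this output position is [2 7 0 / 2 8 6 / 6 5 9]. Elementwise product with the kernel and sum: 2·3 + 7·-1 + 2·-2 + 8·-2 + 6·1 + 9·1.
Output[0,1]: The receptive field on the input at this output position is [0 6 7 / 6 0 5 / 9 5 4]. Elementwise product with the kernel and sum: 0·3 + 6·-1 + 6·-2 + 0·-2 + 9·1 + 4·1.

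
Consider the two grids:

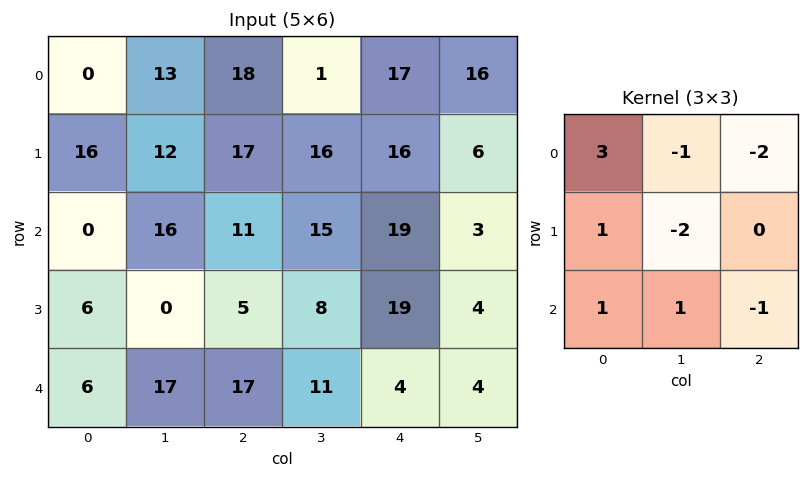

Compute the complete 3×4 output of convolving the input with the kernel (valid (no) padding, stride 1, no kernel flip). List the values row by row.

-52 9 11 -31
-29 -22 -22 20
-26 20 -7 1

Output[0,0]: The receptive field on the input at this output position is [0 13 18 / 16 12 17 / 0 16 11]. Elementwise product with the kernel and sum: 0·3 + 13·-1 + 18·-2 + 16·1 + 12·-2 + 0·1 + 16·1 + 11·-1.
Output[0,1]: The receptive field on the input at this output position is [13 18 1 / 12 17 16 / 16 11 15]. Elementwise product with the kernel and sum: 13·3 + 18·-1 + 1·-2 + 12·1 + 17·-2 + 16·1 + 11·1 + 15·-1.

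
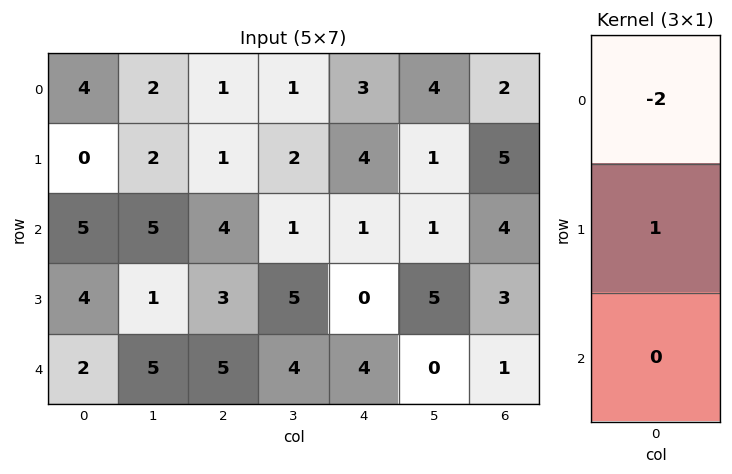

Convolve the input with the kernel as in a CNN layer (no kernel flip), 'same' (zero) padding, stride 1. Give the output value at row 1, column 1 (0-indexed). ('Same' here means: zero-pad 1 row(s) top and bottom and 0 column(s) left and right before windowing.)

-2

The receptive field on the zero-padded input at this output position is [2 / 2 / 5]. Elementwise product with the kernel and sum: 2·-2 + 2·1.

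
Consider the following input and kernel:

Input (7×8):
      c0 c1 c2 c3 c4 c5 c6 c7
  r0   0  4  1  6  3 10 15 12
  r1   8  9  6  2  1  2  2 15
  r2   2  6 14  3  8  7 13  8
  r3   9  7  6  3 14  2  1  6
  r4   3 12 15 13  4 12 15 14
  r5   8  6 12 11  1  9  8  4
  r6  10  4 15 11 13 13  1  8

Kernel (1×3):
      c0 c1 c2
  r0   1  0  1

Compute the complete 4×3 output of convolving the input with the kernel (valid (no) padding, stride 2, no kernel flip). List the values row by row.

1 4 18
16 22 21
18 19 19
25 28 14

Output[0,0]: The receptive field on the input at this output position is [0 4 1]. Elementwise product with the kernel and sum: 0·1 + 1·1.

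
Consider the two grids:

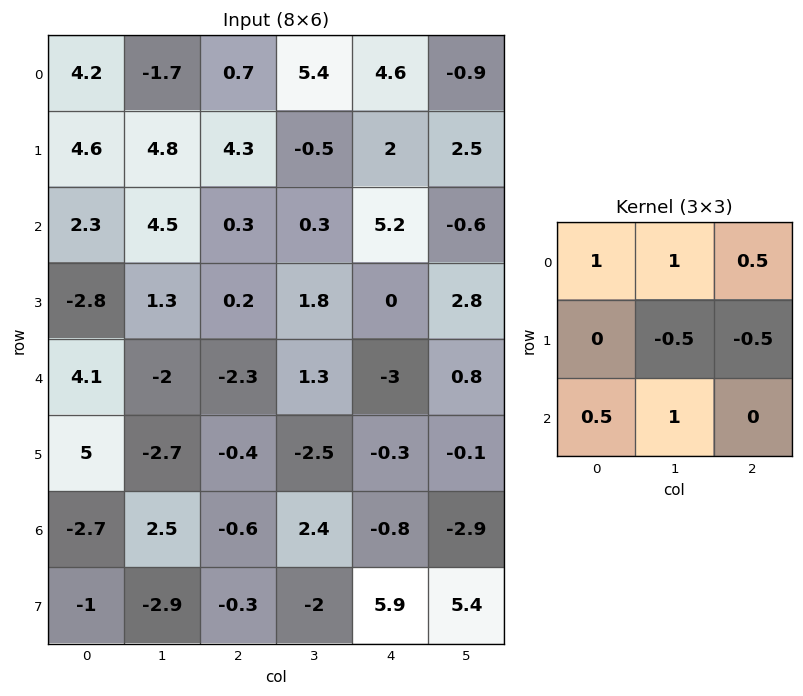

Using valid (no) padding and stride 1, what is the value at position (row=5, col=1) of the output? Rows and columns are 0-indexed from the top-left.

-7

The receptive field on the input at this output position is [-2.7 -0.4 -2.5 / 2.5 -0.6 2.4 / -2.9 -0.3 -2]. Elementwise product with the kernel and sum: -2.7·1 + -0.4·1 + -2.5·0.5 + -0.6·-0.5 + 2.4·-0.5 + -2.9·0.5 + -0.3·1.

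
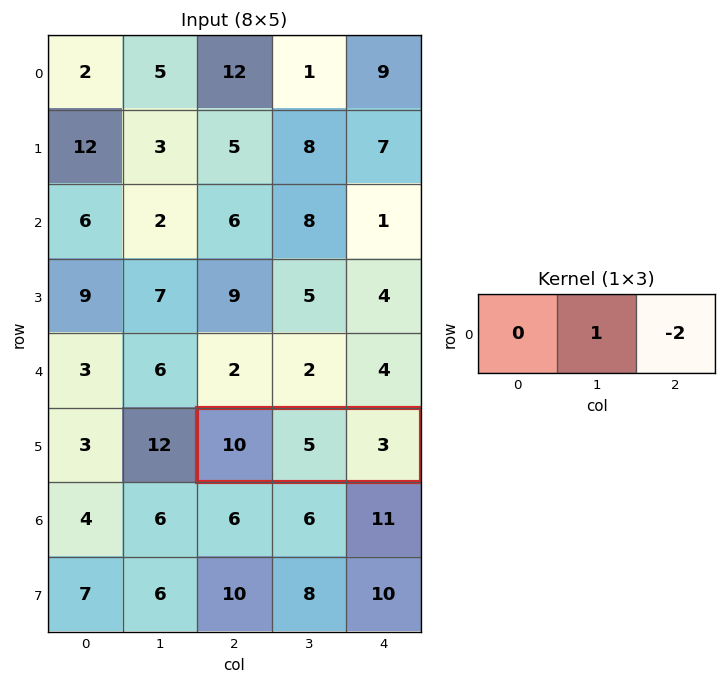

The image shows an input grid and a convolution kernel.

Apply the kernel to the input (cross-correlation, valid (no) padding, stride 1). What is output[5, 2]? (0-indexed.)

-1

The receptive field on the input at this output position is [10 5 3]. Elementwise product with the kernel and sum: 5·1 + 3·-2.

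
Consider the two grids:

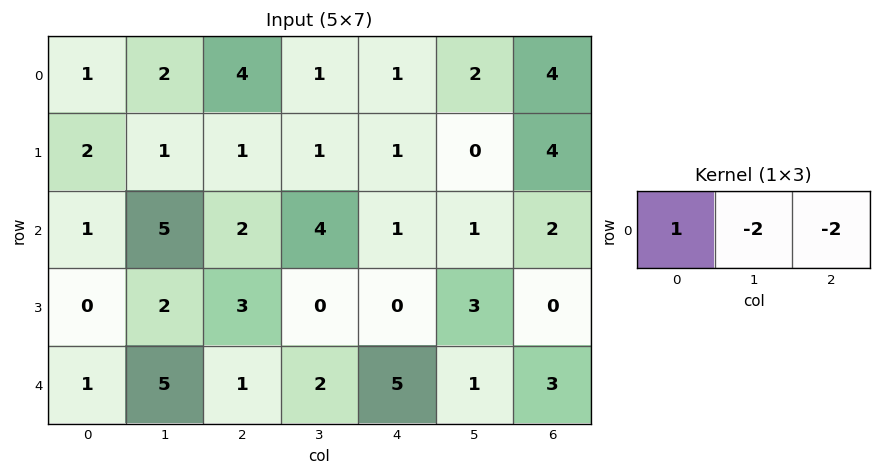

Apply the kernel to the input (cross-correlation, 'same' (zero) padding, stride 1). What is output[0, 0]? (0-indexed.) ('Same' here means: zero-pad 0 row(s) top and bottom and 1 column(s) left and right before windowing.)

The receptive field on the zero-padded input at this output position is [0 1 2]. Elementwise product with the kernel and sum: 0·1 + 1·-2 + 2·-2.

-6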